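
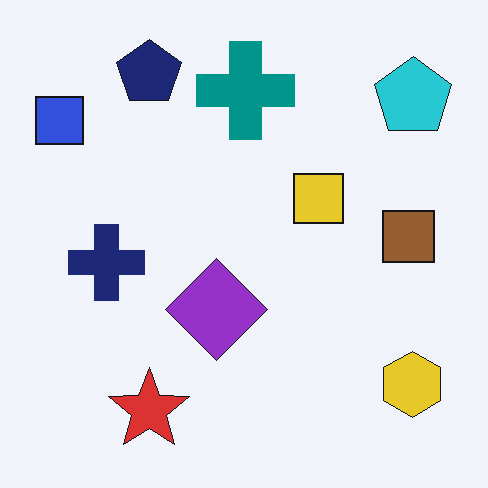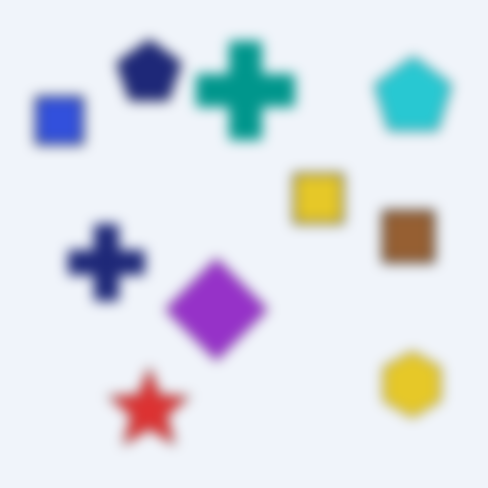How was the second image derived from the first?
This is the original image strongly gaussian-blurred.

Shape edges and outlines are uniformly softened across the whole image.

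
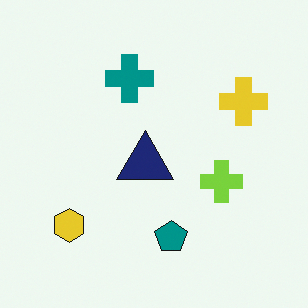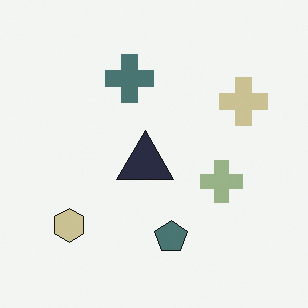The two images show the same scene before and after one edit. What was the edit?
The image was heavily desaturated.

All colors are more muted and greyish — a global saturation change.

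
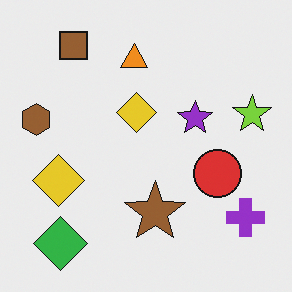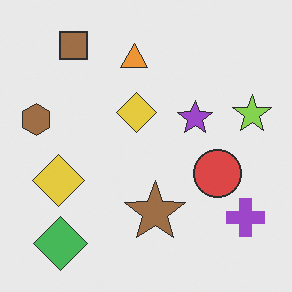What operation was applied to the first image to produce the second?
Given slightly reduced contrast.

Tones are pushed toward mid-grey across the whole image — a global contrast change.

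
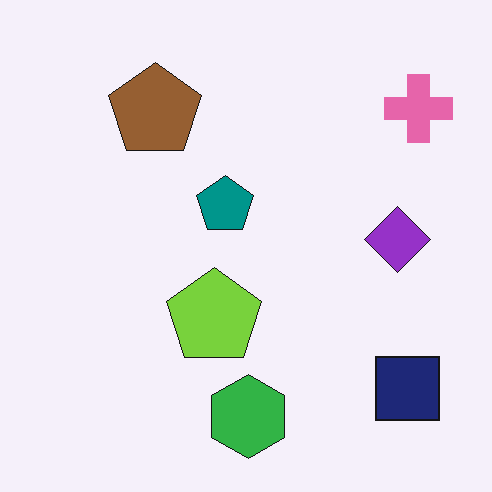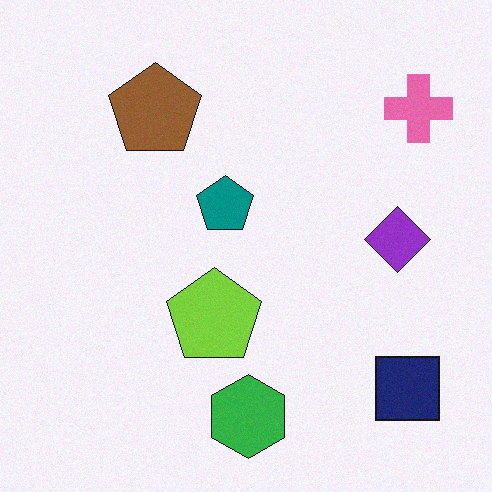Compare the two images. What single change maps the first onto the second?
Degraded with a light layer of grain.

Random speckle covers the whole image, including the flat background.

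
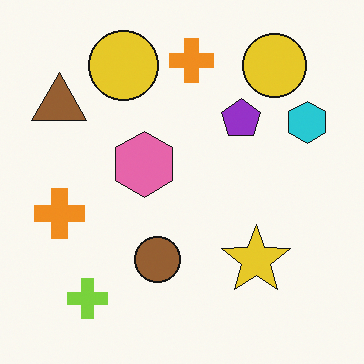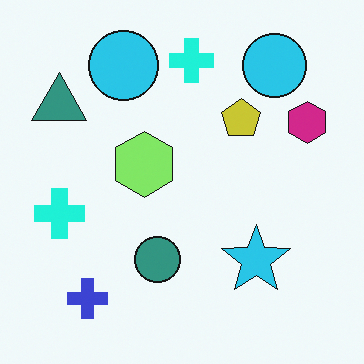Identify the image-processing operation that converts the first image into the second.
The image was hue-shifted through roughly a third of the color wheel.

Every shape's color has rotated by the same amount around the hue wheel — a uniform hue shift.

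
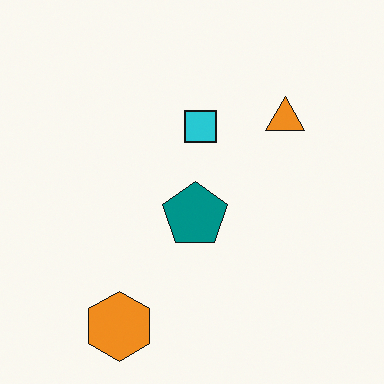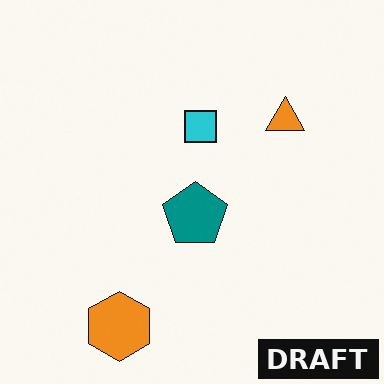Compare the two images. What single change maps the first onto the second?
The second image is the first watermarked with the text "DRAFT" in the lower-right corner.

A dark label reading "DRAFT" appears in the lower-right corner.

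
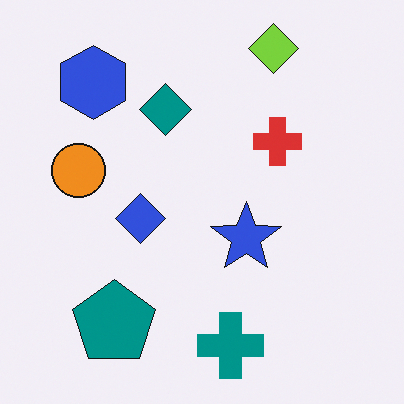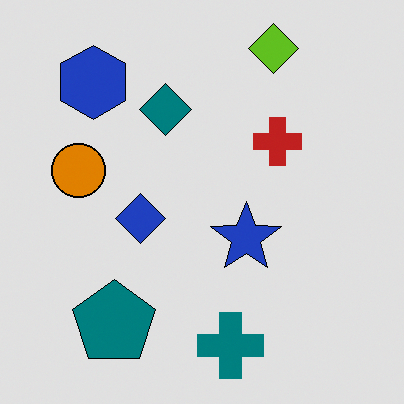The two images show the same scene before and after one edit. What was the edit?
The image was posterized to a reduced palette.

Each flat color has snapped to a coarser quantized level — most visibly, the near-white background has dropped to a flat grey.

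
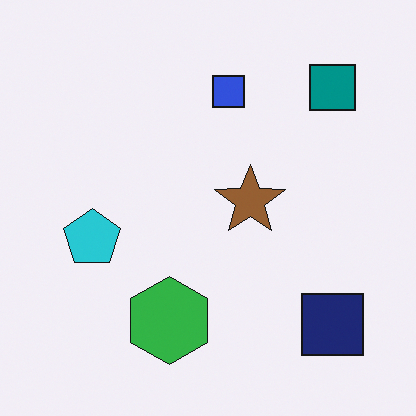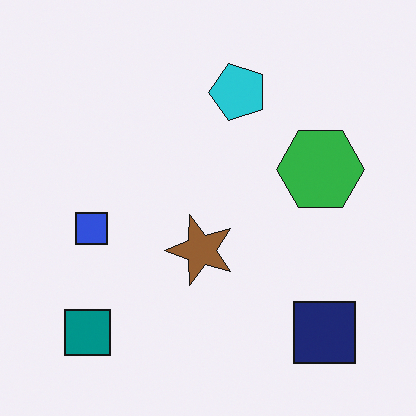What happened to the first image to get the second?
The transformation is: transposed (reflected across the top-left ↔ bottom-right diagonal).

Shapes have swapped their row and column positions — what was in the top-right is now in the bottom-left — a diagonal reflection.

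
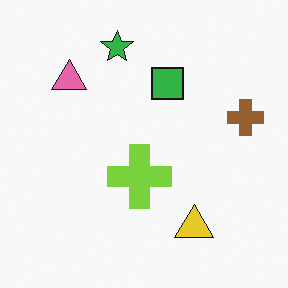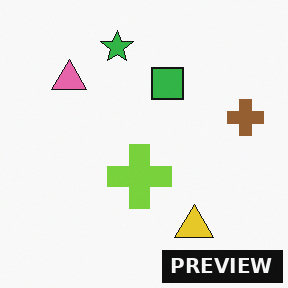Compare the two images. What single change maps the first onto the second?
It was watermarked with the text "PREVIEW" in the lower-right corner.

A dark label reading "PREVIEW" appears in the lower-right corner.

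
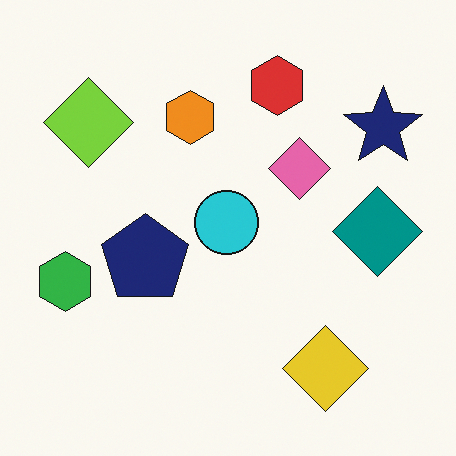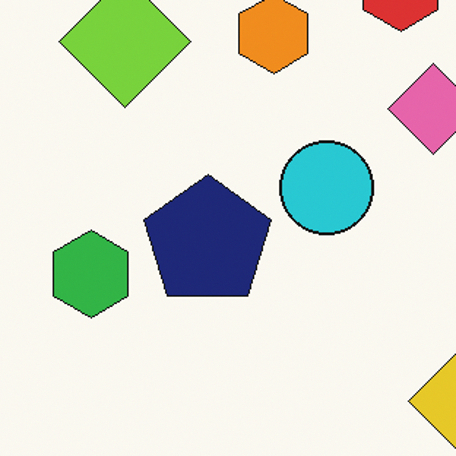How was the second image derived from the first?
Cropped slightly and scaled back up.

The visible shapes are larger and the field of view is narrower; shapes near the original edges may be partly or wholly outside the frame — a crop-and-rescale.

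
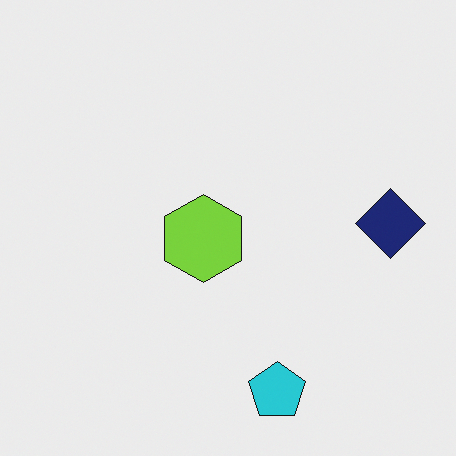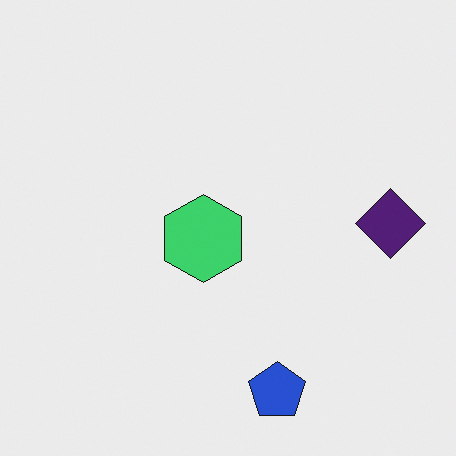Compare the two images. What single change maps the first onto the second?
This is the original image hue-shifted by a small amount.

Every shape's color has rotated by the same amount around the hue wheel — a uniform hue shift.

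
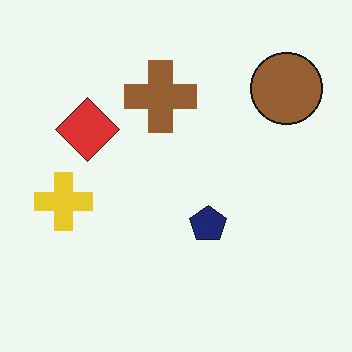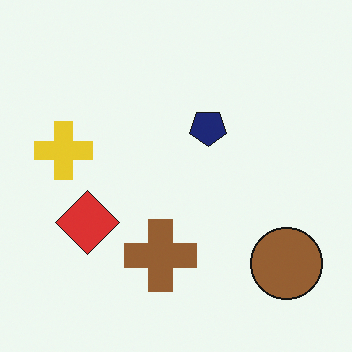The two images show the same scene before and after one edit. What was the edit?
The second image is the first flipped vertically (top ↔ bottom).

The brown circle is in the top-right of the first image and the bottom-right of the second — shapes on opposite sides of the horizontal midline have swapped in a mirror flip.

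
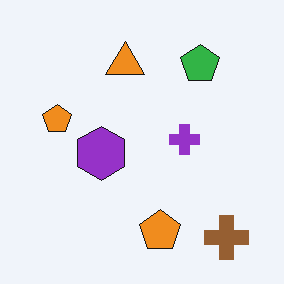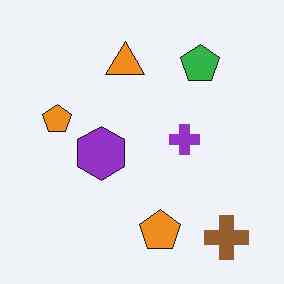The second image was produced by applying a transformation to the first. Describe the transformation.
It was JPEG-compressed with visible artifacts.

Blocky 8×8 compression artifacts appear around shape edges and the flat background shows ringing — characteristic JPEG degradation.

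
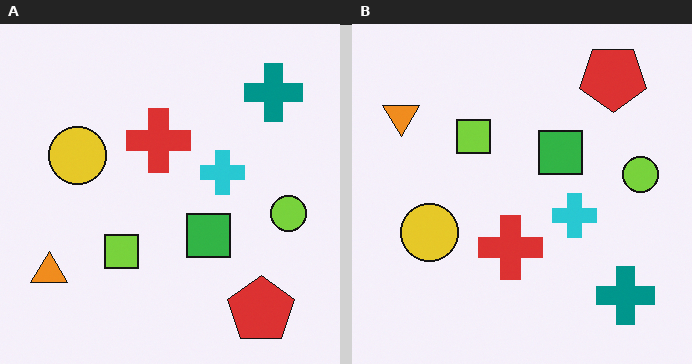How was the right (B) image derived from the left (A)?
The right (B) image is the left (A) flipped vertically (top ↔ bottom).

The red pentagon is in the bottom-right of the left (A) image and the top-right of the right (B) — shapes on opposite sides of the horizontal midline have swapped in a mirror flip.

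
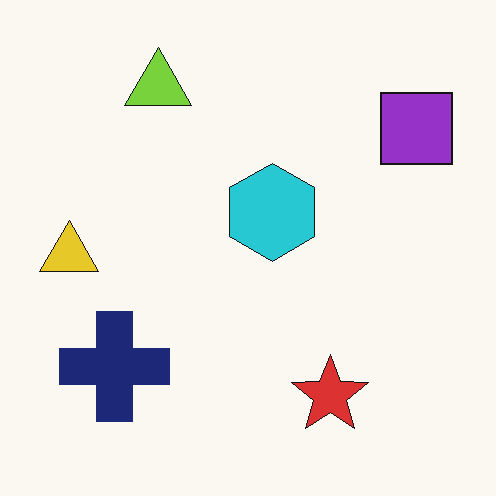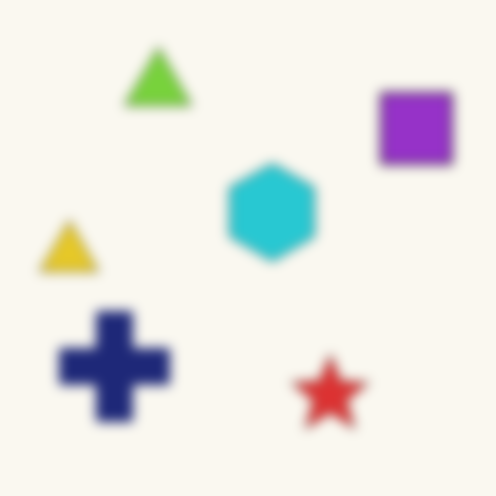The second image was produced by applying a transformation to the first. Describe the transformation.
The transformation is: strongly gaussian-blurred.

Shape edges and outlines are uniformly softened across the whole image.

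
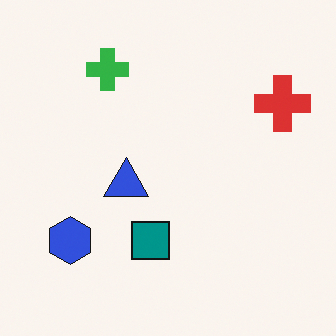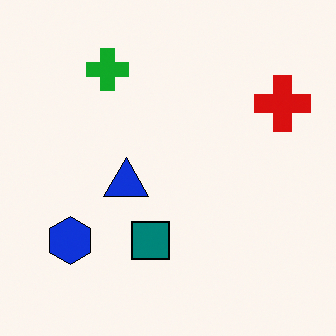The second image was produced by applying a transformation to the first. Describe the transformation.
It was given slightly increased contrast.

Tones are pushed away from mid-grey across the whole image — a global contrast change.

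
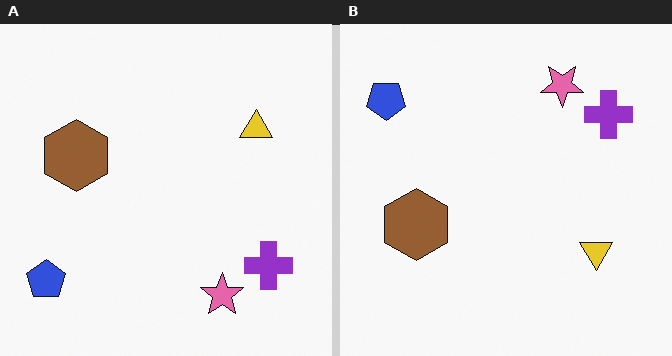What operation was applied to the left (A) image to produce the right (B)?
The transformation is: flipped vertically (top ↔ bottom).

The pink star is in the bottom-right of the left (A) image and the top-right of the right (B) — shapes on opposite sides of the horizontal midline have swapped in a mirror flip.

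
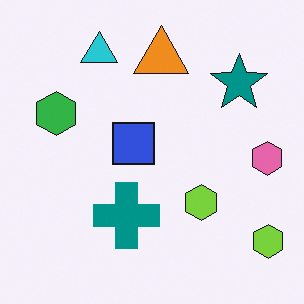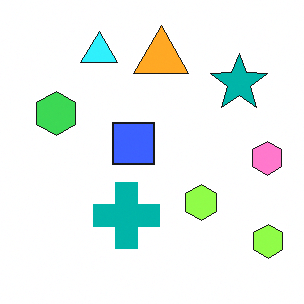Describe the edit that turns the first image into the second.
It was slightly brightened.

Every pixel — background and shapes alike — is uniformly brightened.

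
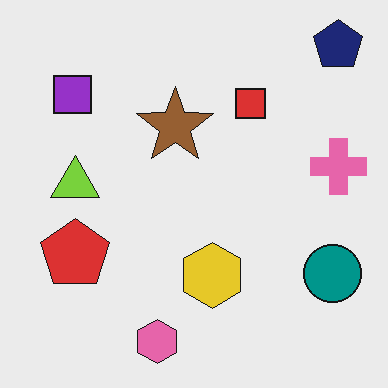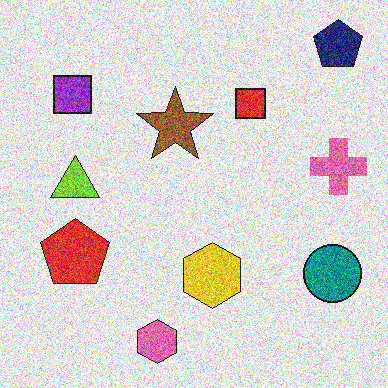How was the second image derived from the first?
The image was degraded with heavy additive noise.

Random speckle covers the whole image, including the flat background.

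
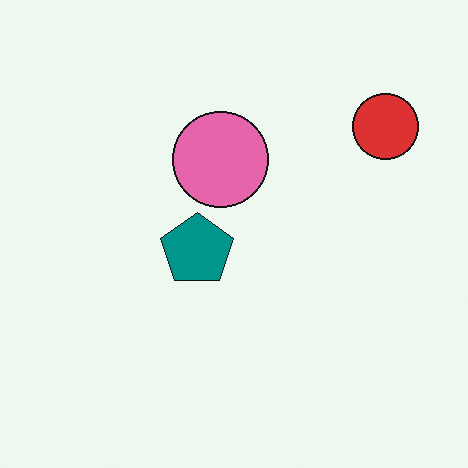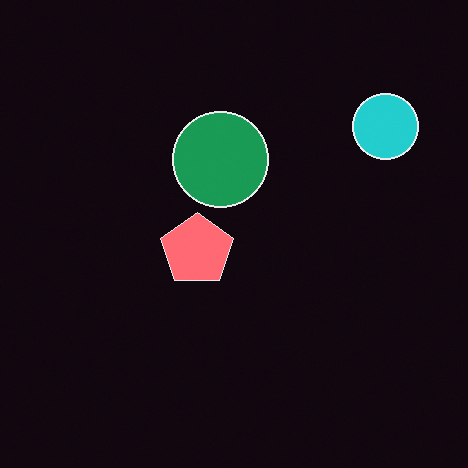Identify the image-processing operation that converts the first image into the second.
The second image is the first color-inverted (negative).

The light background has become dark and every shape's color is its complement — a photographic negative.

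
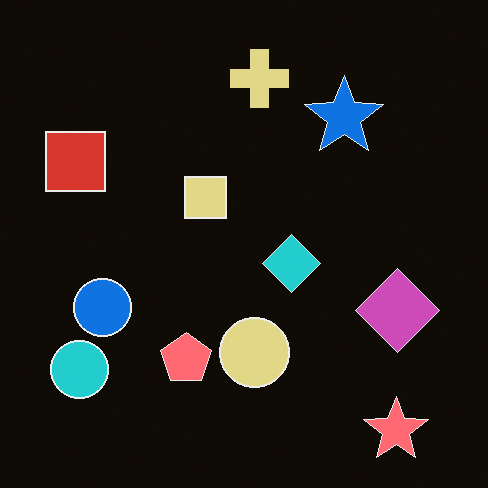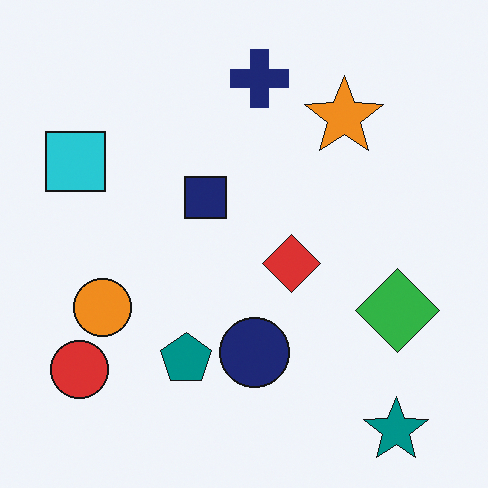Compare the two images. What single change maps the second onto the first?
It was color-inverted (negative).

The light background has become dark and every shape's color is its complement — a photographic negative.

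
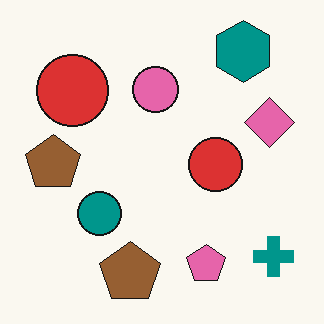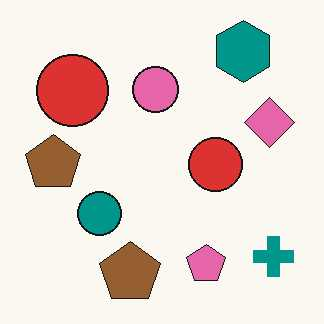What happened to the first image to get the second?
The second image is the first given moderate JPEG compression.

Blocky 8×8 compression artifacts appear around shape edges and the flat background shows ringing — characteristic JPEG degradation.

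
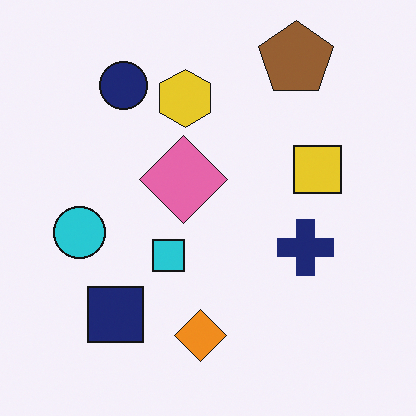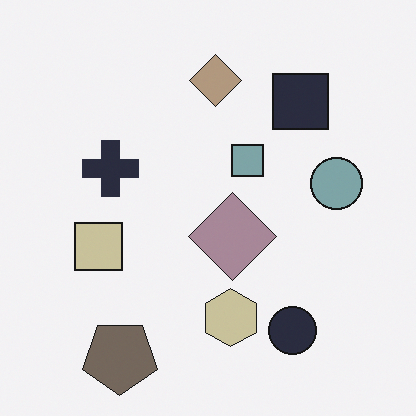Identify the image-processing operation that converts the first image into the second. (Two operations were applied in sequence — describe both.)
The image was rotated 180°, then made much more muted (saturation change).

The brown pentagon sits in the top-right of the first image and the bottom-left of the second — consistent with a whole-image 180° rotation. All colors are more muted and greyish — a global saturation change.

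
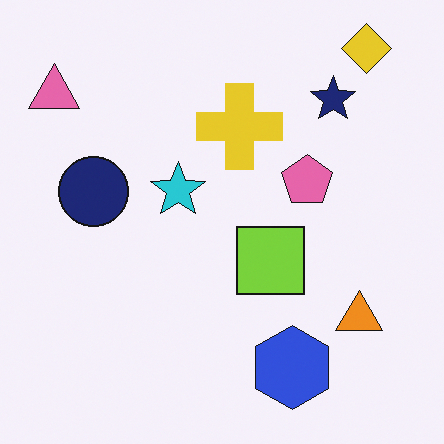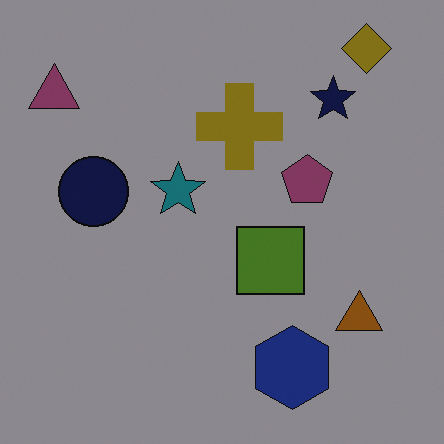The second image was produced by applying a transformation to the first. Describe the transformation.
The image was noticeably darkened.

Every pixel — background and shapes alike — is uniformly darkened.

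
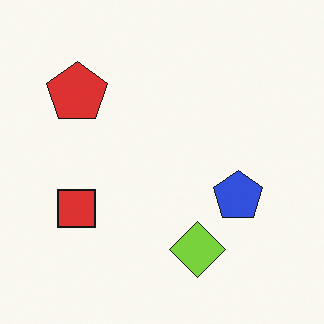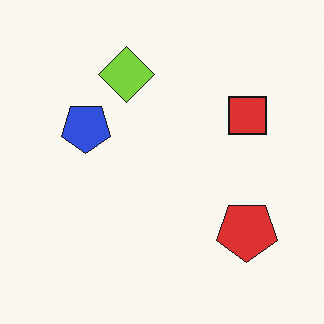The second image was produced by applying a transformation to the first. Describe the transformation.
It was rotated 180°.

The red pentagon sits in the top-left of the first image and the bottom-right of the second — consistent with a whole-image 180° rotation.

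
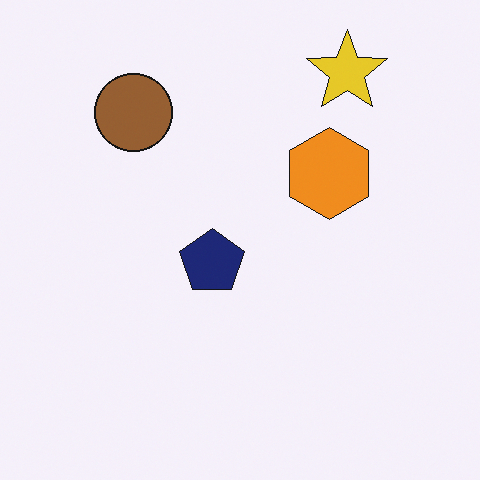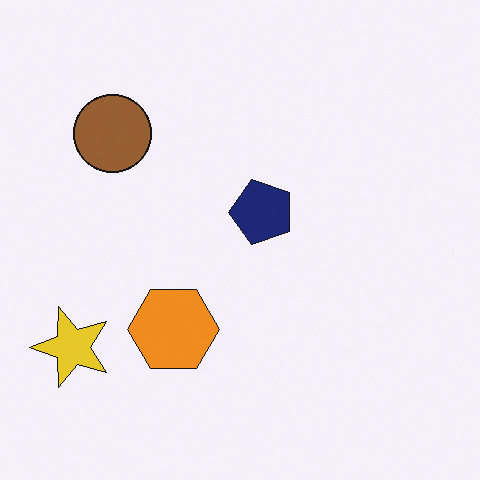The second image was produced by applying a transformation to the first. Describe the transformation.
The image was transposed (reflected across the top-left ↔ bottom-right diagonal).

Shapes have swapped their row and column positions — what was in the top-right is now in the bottom-left — a diagonal reflection.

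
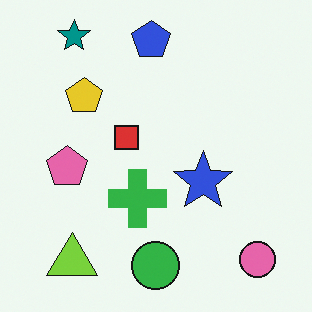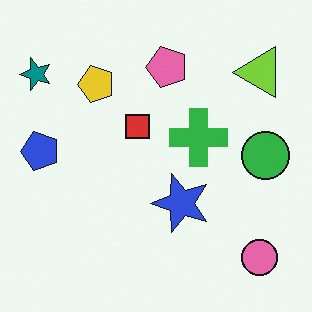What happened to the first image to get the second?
Transposed (reflected across the top-left ↔ bottom-right diagonal).

Shapes have swapped their row and column positions — what was in the top-right is now in the bottom-left — a diagonal reflection.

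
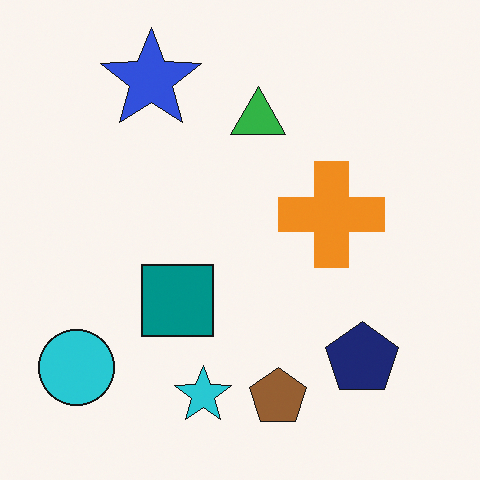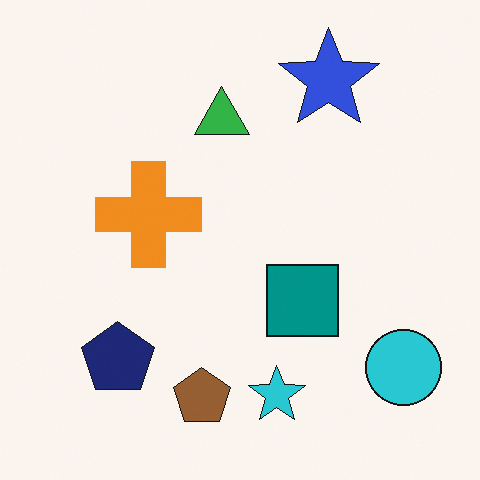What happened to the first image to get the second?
This is the original image flipped horizontally (left ↔ right).

The cyan circle is in the bottom-left of the first image and the bottom-right of the second — shapes on opposite sides of the vertical midline have swapped in a mirror flip.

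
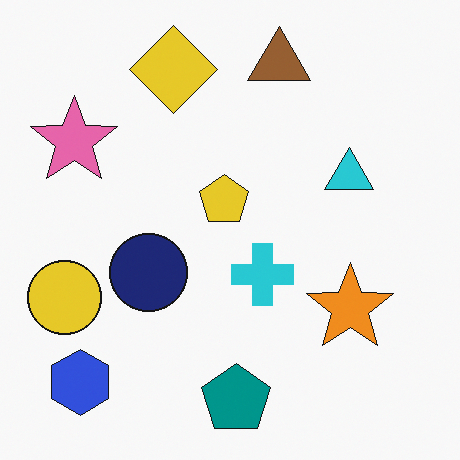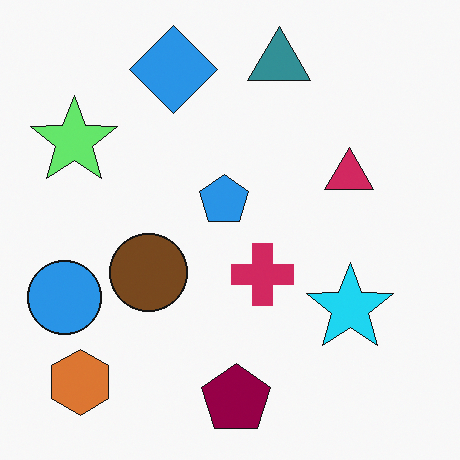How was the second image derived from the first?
The image was hue-shifted through roughly half the color wheel.

Every shape's color has rotated by the same amount around the hue wheel — a uniform hue shift.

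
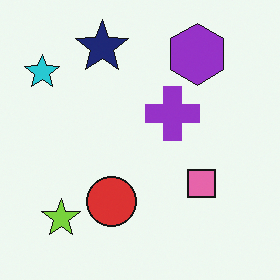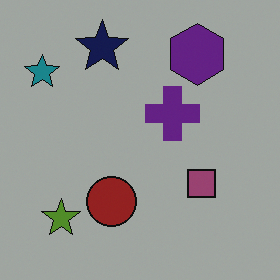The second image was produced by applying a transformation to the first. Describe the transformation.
The image was noticeably darkened.

Every pixel — background and shapes alike — is uniformly darkened.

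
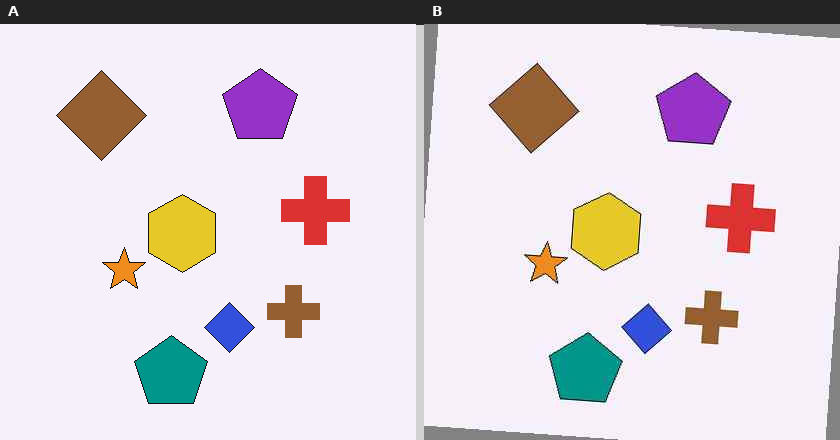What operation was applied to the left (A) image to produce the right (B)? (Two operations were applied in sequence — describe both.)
The right (B) image is the left (A) rotated clockwise by a small amount, then given moderate JPEG compression.

Every shape is tilted by the same angle and the image corners show triangular fill wedges — a whole-image rotation by a non-right angle. Blocky 8×8 compression artifacts appear around shape edges and the flat background shows ringing — characteristic JPEG degradation.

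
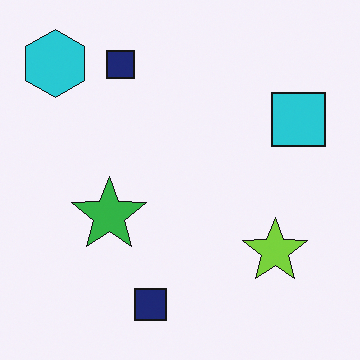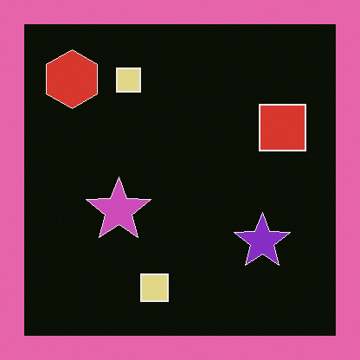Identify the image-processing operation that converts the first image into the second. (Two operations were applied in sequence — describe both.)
This is the original image color-inverted (negative), then framed with a pink border.

The light background has become dark and every shape's color is its complement — a photographic negative. A solid pink frame runs around the edge of the second image, with the content slightly shrunk inside it.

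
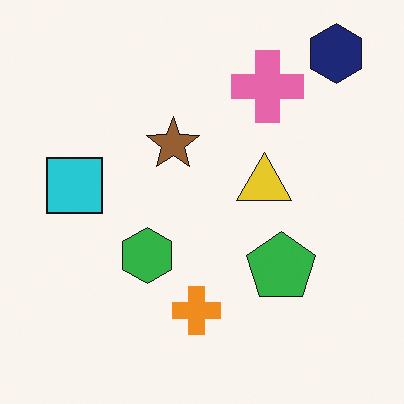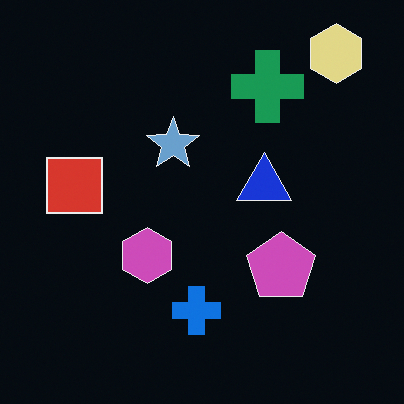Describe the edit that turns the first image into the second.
This is the original image color-inverted (negative).

The light background has become dark and every shape's color is its complement — a photographic negative.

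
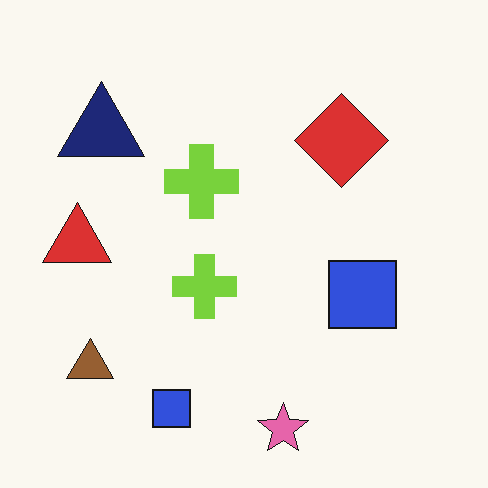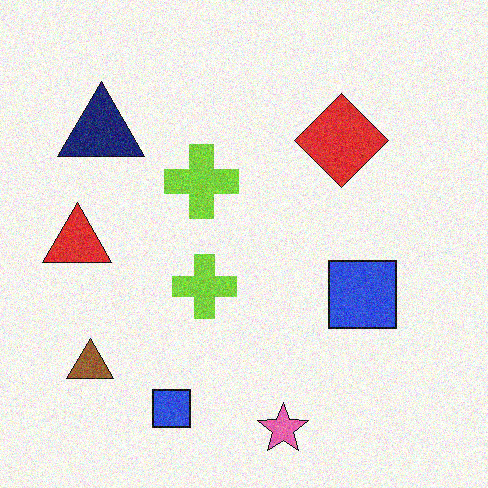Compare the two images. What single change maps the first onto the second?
The second image is the first degraded with moderate additive noise.

Random speckle covers the whole image, including the flat background.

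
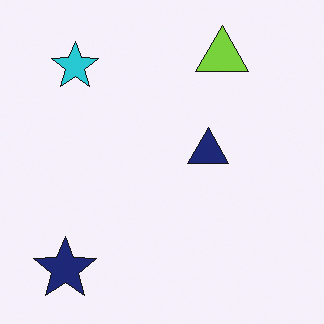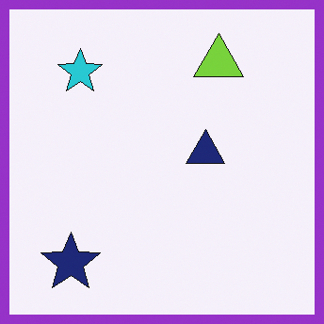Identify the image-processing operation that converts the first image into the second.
This is the original image framed with a purple border.

A solid purple frame runs around the edge of the second image, with the content slightly shrunk inside it.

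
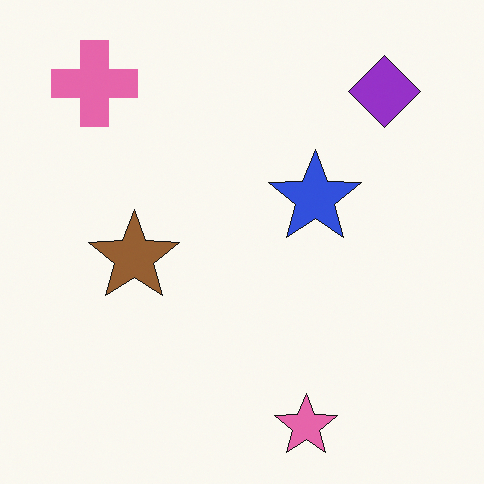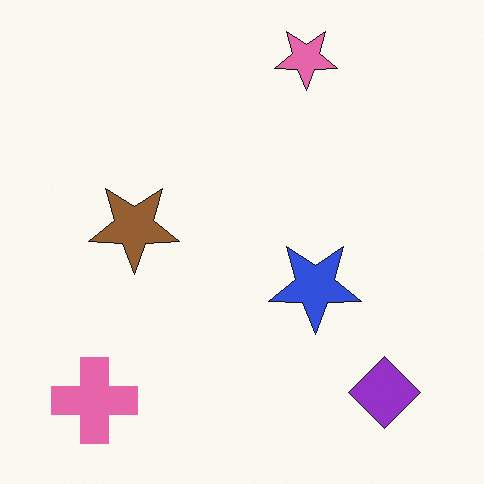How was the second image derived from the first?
This is the original image flipped vertically (top ↔ bottom).

The pink star is in the bottom of the first image and the top of the second — shapes on opposite sides of the horizontal midline have swapped in a mirror flip.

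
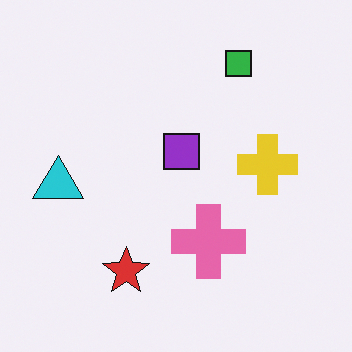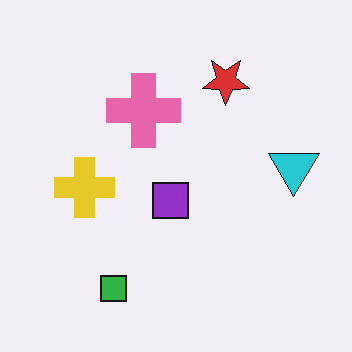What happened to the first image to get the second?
The second image is the first rotated 180°.

The green square sits in the top-right of the first image and the bottom-left of the second — consistent with a whole-image 180° rotation.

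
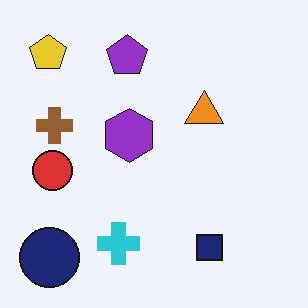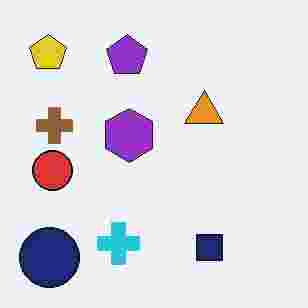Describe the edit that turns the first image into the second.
It was heavily JPEG-compressed with obvious blocking artifacts.

Blocky 8×8 compression artifacts appear around shape edges and the flat background shows ringing — characteristic JPEG degradation.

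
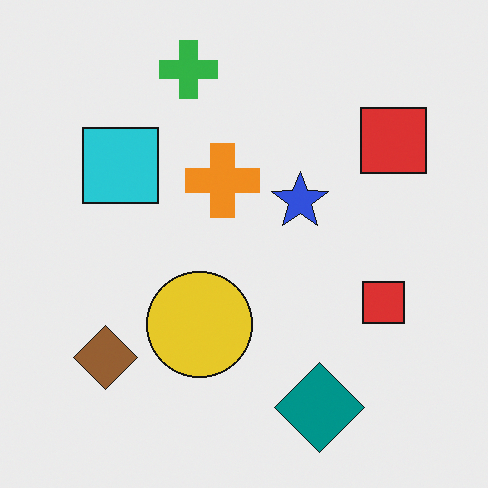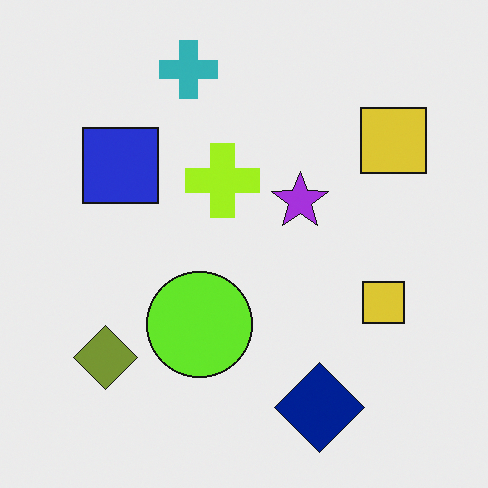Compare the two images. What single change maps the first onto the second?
This is the original image hue-shifted slightly.

Every shape's color has rotated by the same amount around the hue wheel — a uniform hue shift.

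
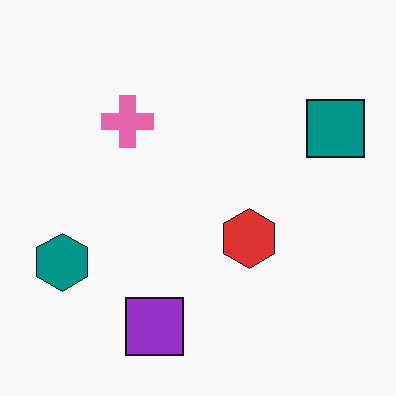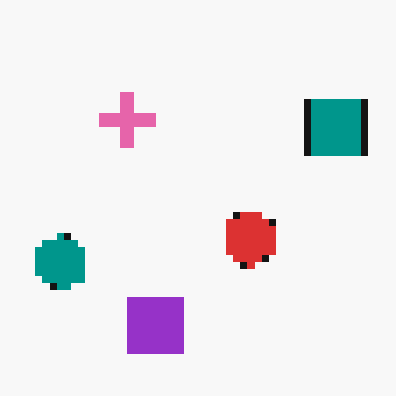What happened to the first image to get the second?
This is the original image pixelated into visible square blocks.

Shapes are reduced to large square blocks; fine edges and outlines are lost — a downscale-then-upscale (mosaic) effect.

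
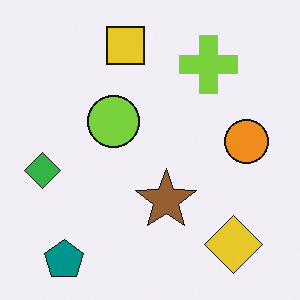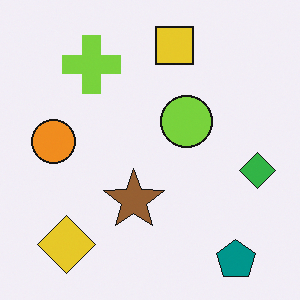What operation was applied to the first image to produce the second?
The second image is the first flipped horizontally (left ↔ right).

The green diamond is in the left of the first image and the right of the second — shapes on opposite sides of the vertical midline have swapped in a mirror flip.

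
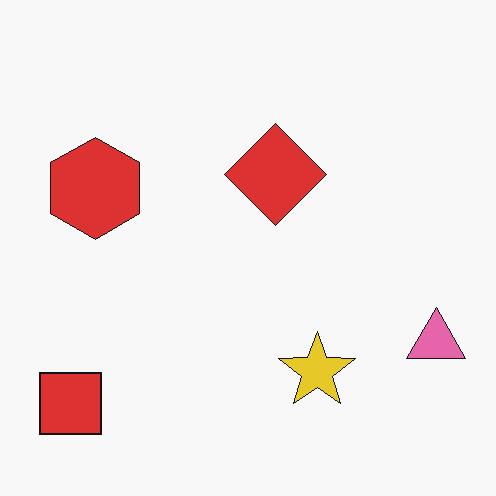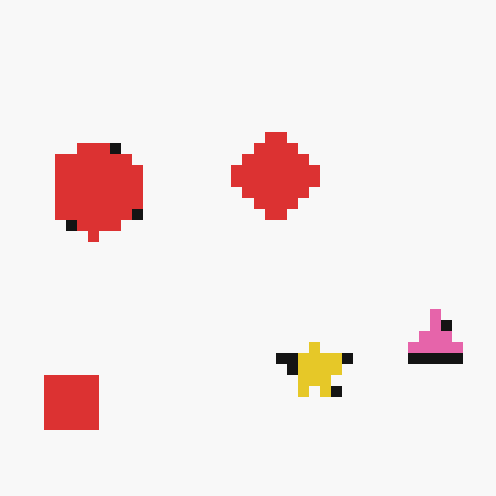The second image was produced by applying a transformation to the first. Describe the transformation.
This is the original image coarsely pixelated.

Shapes are reduced to large square blocks; fine edges and outlines are lost — a downscale-then-upscale (mosaic) effect.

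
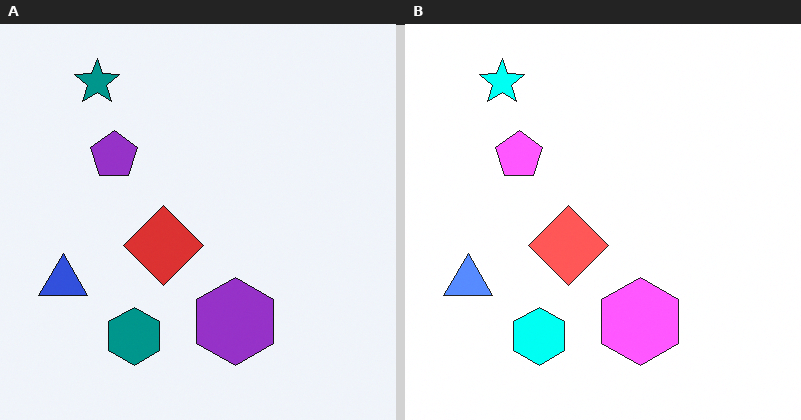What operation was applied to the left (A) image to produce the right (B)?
The right (B) image is the left (A) brightened a lot.

Every pixel — background and shapes alike — is uniformly brightened.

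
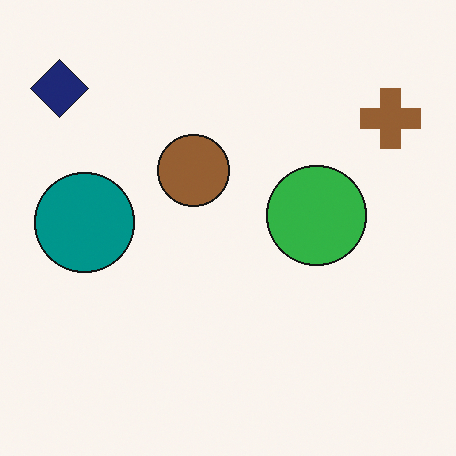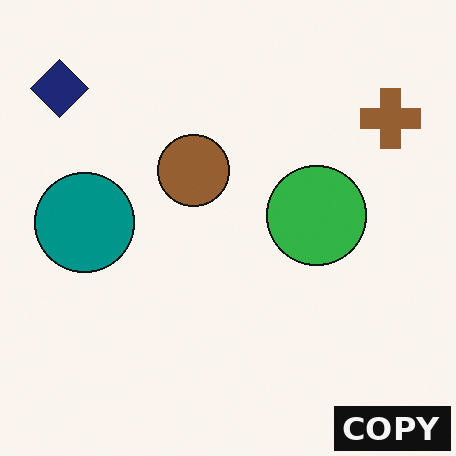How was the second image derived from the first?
The image was watermarked with the text "COPY" in the lower-right corner.

A dark label reading "COPY" appears in the lower-right corner.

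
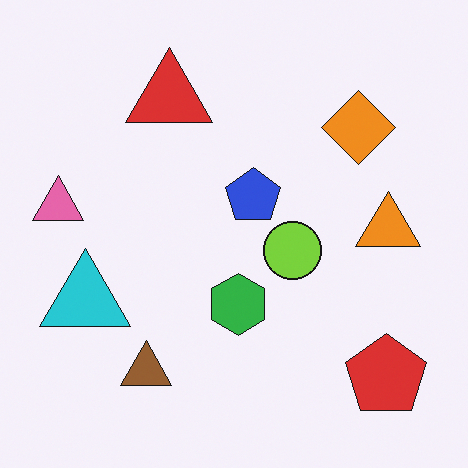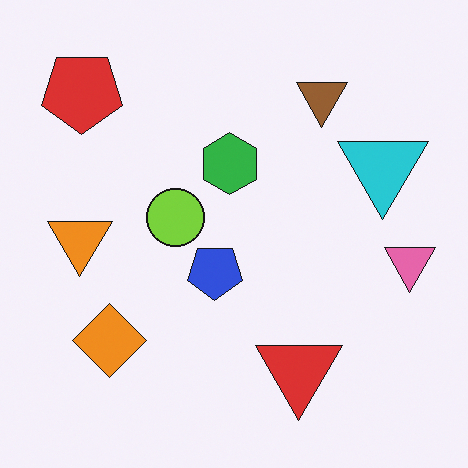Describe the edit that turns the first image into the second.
Rotated 180°.

The red pentagon sits in the bottom-right of the first image and the top-left of the second — consistent with a whole-image 180° rotation.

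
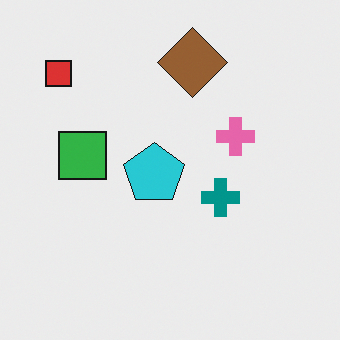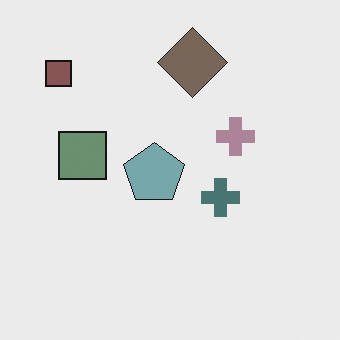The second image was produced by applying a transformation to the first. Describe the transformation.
The second image is the first heavily desaturated.

All colors are more muted and greyish — a global saturation change.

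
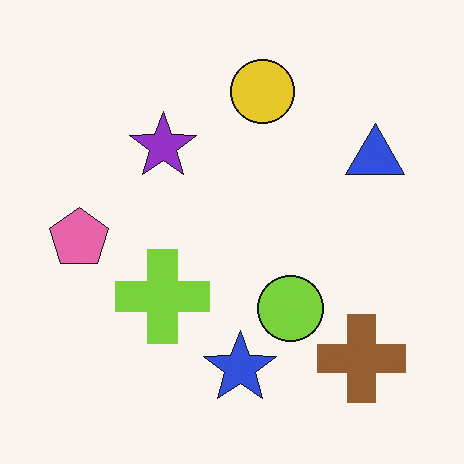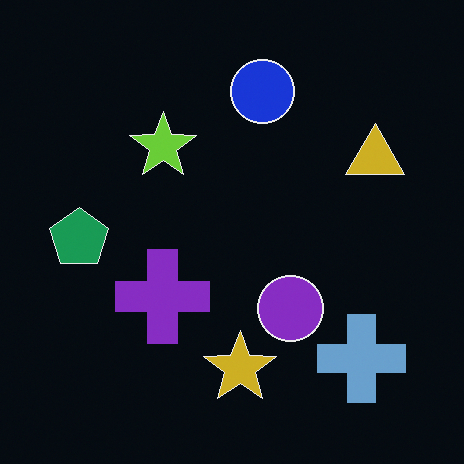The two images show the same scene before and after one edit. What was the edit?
The image was color-inverted (negative).

The light background has become dark and every shape's color is its complement — a photographic negative.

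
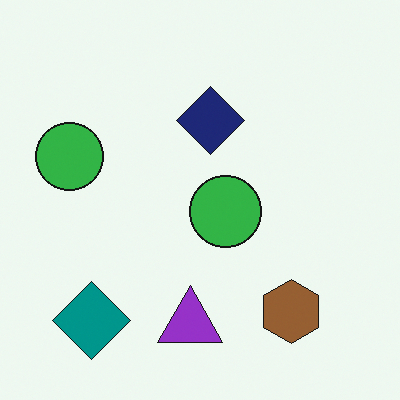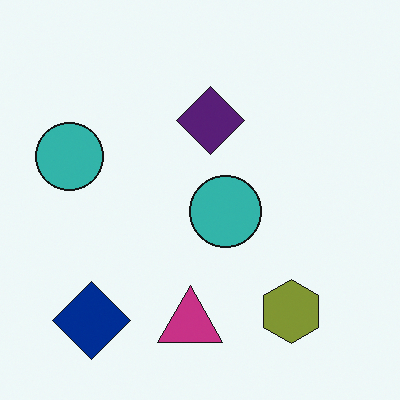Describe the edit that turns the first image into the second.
It was hue-shifted slightly.

Every shape's color has rotated by the same amount around the hue wheel — a uniform hue shift.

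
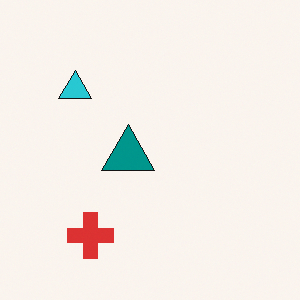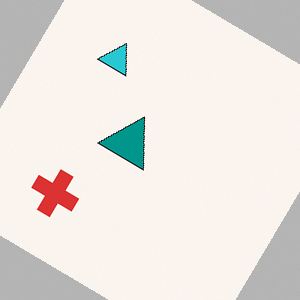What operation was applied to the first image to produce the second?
The transformation is: rotated clockwise by a large amount — several tens of degrees.

Every shape is tilted by the same angle and the image corners show triangular fill wedges — a whole-image rotation by a non-right angle.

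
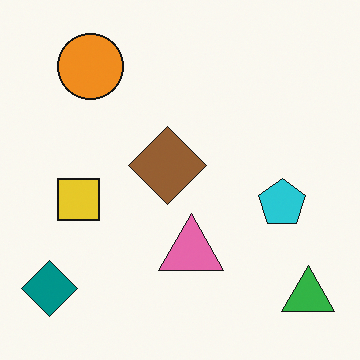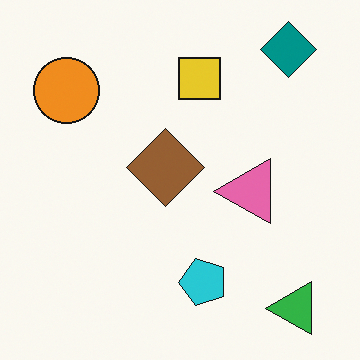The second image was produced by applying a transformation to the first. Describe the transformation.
The image was transposed (reflected across the top-left ↔ bottom-right diagonal).

Shapes have swapped their row and column positions — what was in the top-right is now in the bottom-left — a diagonal reflection.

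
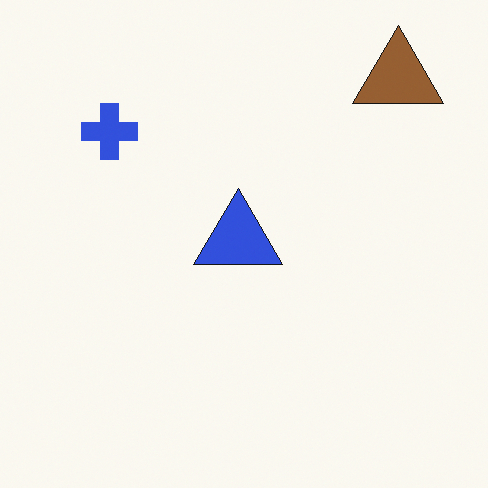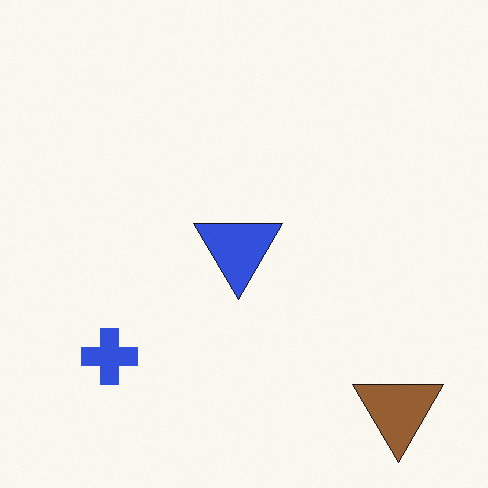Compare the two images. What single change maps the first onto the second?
This is the original image flipped vertically (top ↔ bottom).

The brown triangle is in the top-right of the first image and the bottom-right of the second — shapes on opposite sides of the horizontal midline have swapped in a mirror flip.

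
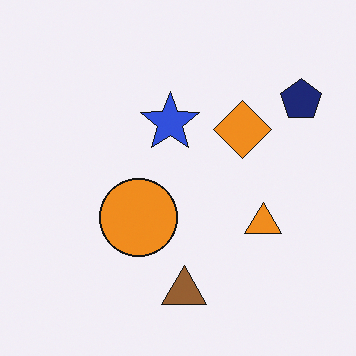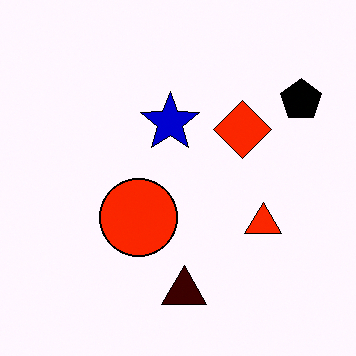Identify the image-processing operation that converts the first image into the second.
The second image is the first boosted in contrast.

Tones are pushed away from mid-grey across the whole image — a global contrast change.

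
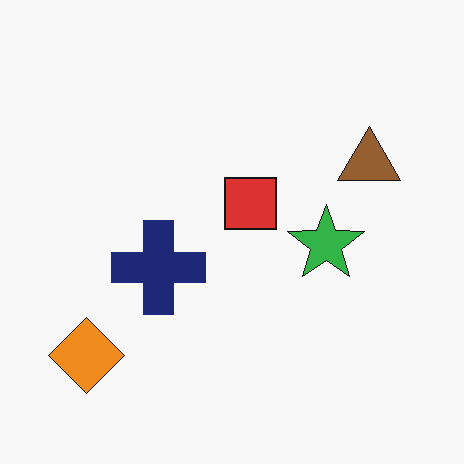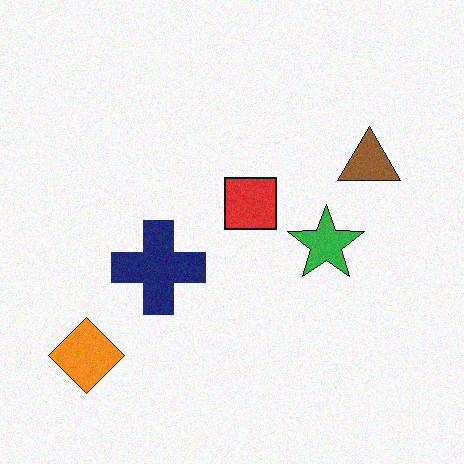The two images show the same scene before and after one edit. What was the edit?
This is the original image degraded with subtle gaussian noise.

Random speckle covers the whole image, including the flat background.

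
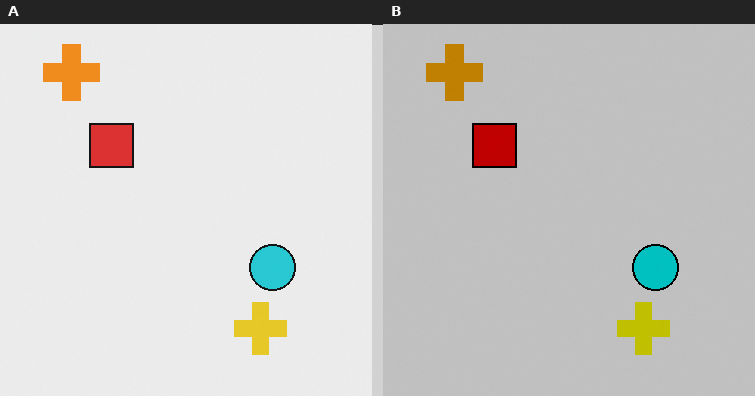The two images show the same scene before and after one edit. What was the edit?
The transformation is: heavily posterized to just a handful of flat colors.

Each flat color has snapped to a coarser quantized level — most visibly, the near-white background has dropped to a flat grey.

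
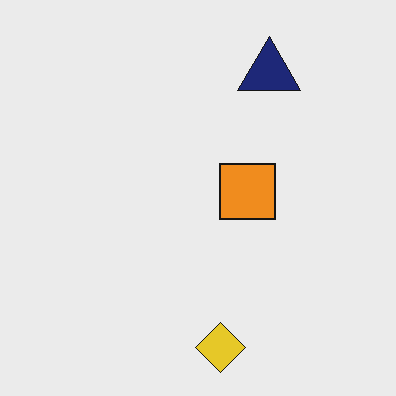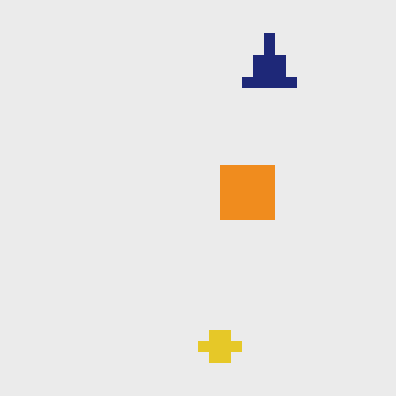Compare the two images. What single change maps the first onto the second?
This is the original image heavily pixelated into large blocks.

Shapes are reduced to large square blocks; fine edges and outlines are lost — a downscale-then-upscale (mosaic) effect.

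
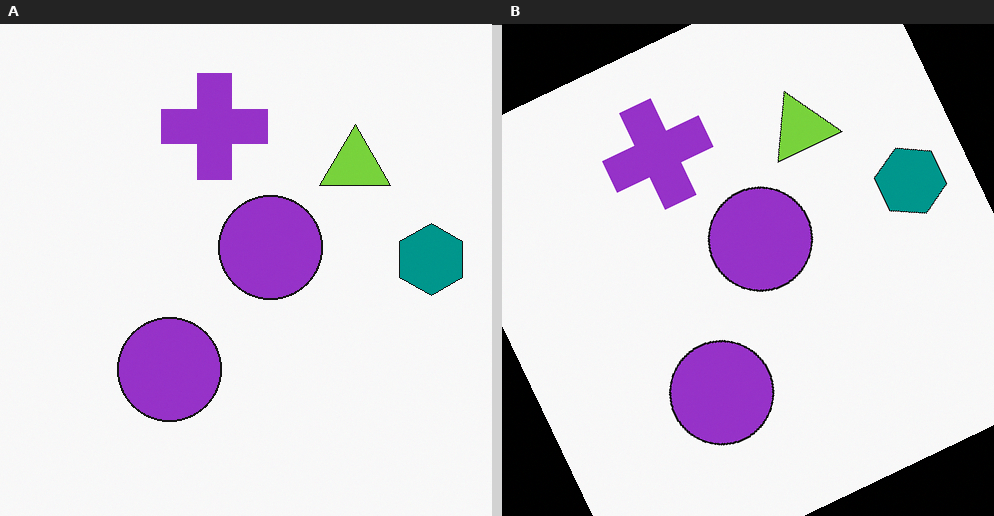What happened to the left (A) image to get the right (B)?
Rotated counter-clockwise by a clearly visible amount.

Every shape is tilted by the same angle and the image corners show triangular fill wedges — a whole-image rotation by a non-right angle.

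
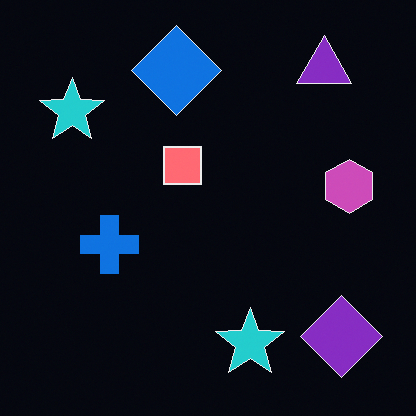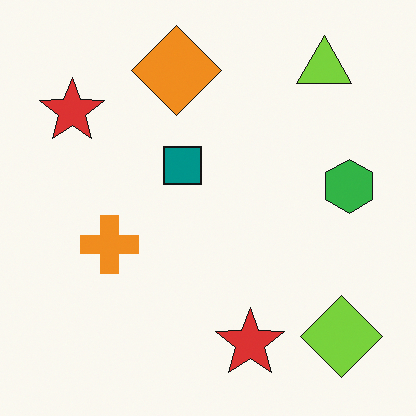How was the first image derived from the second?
This is the original image color-inverted (negative).

The light background has become dark and every shape's color is its complement — a photographic negative.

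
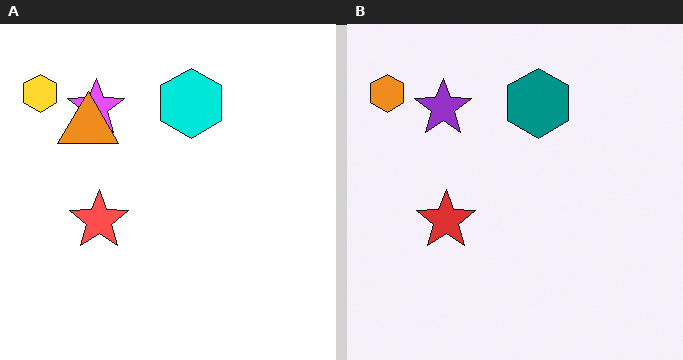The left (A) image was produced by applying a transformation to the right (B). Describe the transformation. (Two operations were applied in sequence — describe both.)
The transformation is: substantially brightened, then overlaid with an additional orange triangle.

Every pixel — background and shapes alike — is uniformly brightened. An orange triangle appears in the left (A) image that is absent from the right (B).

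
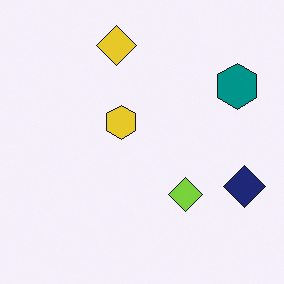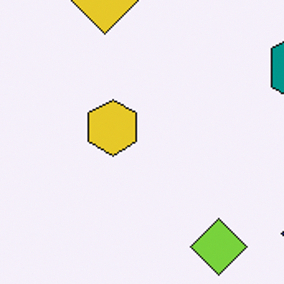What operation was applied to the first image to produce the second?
The second image is the first cropped to a noticeably smaller region and rescaled.

The visible shapes are larger and the field of view is narrower; shapes near the original edges may be partly or wholly outside the frame — a crop-and-rescale.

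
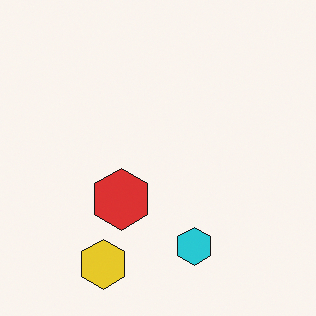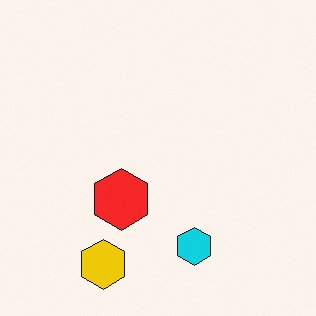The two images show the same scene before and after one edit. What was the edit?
This is the original image slightly oversaturated.

All colors are more vivid — a global saturation change.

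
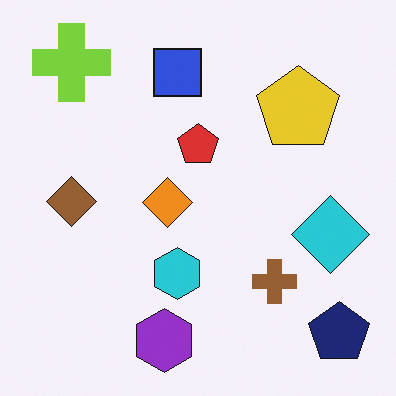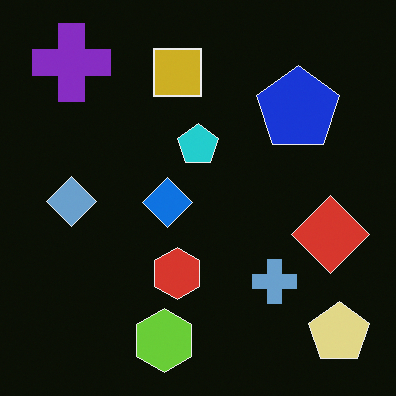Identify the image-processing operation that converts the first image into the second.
The image was color-inverted (negative).

The light background has become dark and every shape's color is its complement — a photographic negative.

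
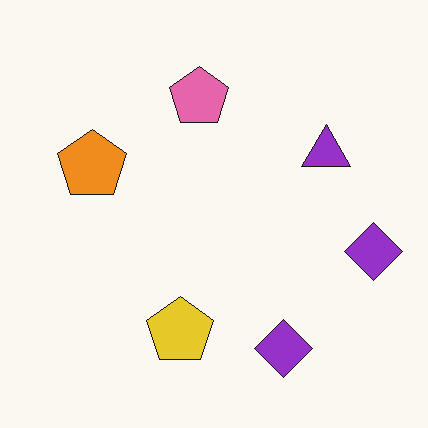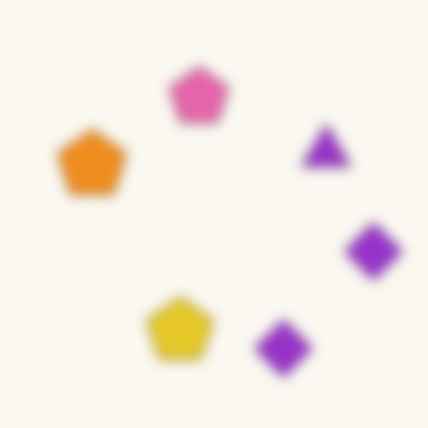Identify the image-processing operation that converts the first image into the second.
It was heavily blurred.

Shape edges and outlines are uniformly softened across the whole image.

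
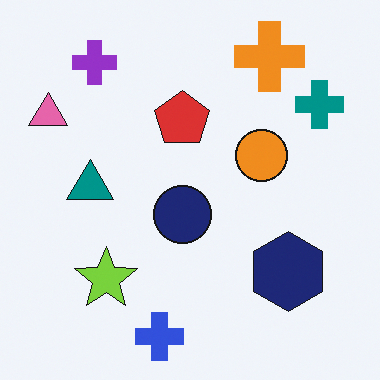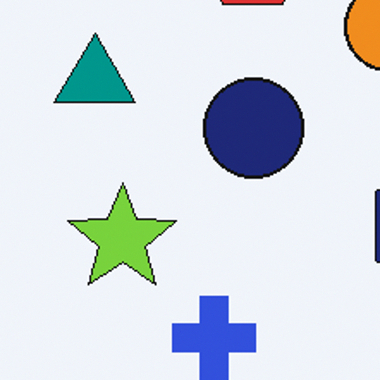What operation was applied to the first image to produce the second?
Cropped to a noticeably smaller region and rescaled.

The visible shapes are larger and the field of view is narrower; shapes near the original edges may be partly or wholly outside the frame — a crop-and-rescale.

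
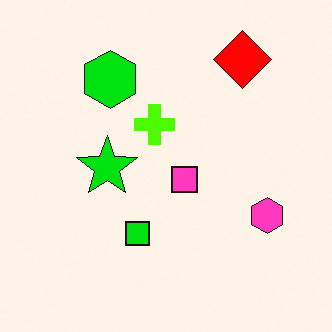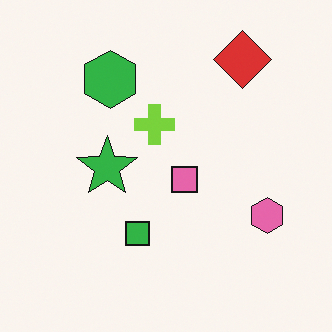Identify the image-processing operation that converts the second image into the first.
The first image is the second made much more vivid (saturation change).

All colors are more vivid — a global saturation change.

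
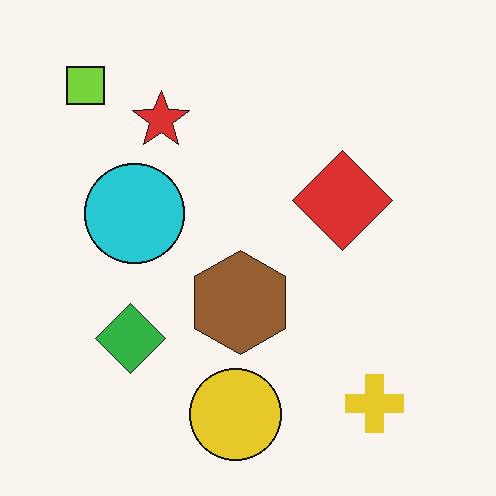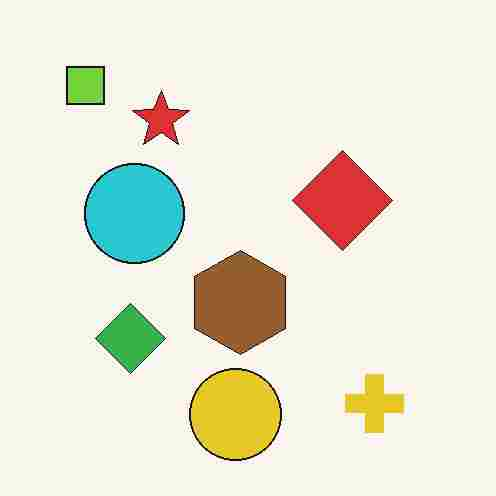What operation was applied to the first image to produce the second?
This is the original image heavily JPEG-compressed with obvious blocking artifacts.

Blocky 8×8 compression artifacts appear around shape edges and the flat background shows ringing — characteristic JPEG degradation.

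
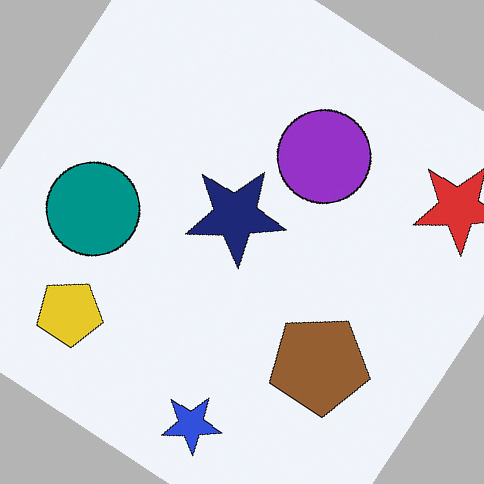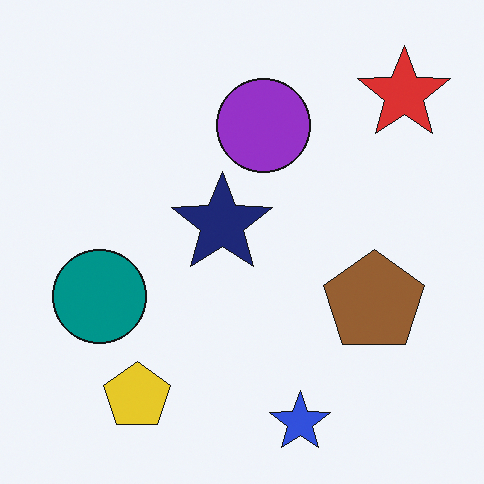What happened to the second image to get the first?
The transformation is: rotated clockwise by a large amount — several tens of degrees.

Every shape is tilted by the same angle and the image corners show triangular fill wedges — a whole-image rotation by a non-right angle.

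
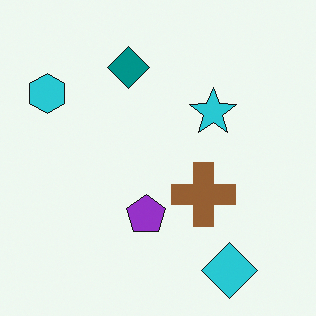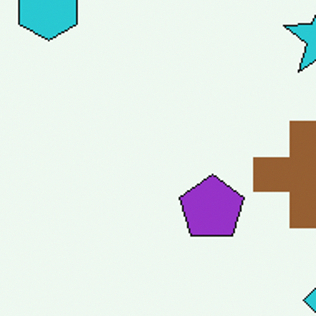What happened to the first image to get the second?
Cropped to a noticeably smaller region and rescaled.

The visible shapes are larger and the field of view is narrower; shapes near the original edges may be partly or wholly outside the frame — a crop-and-rescale.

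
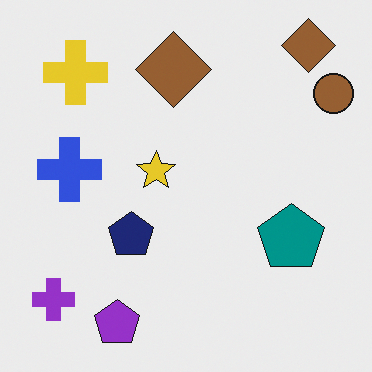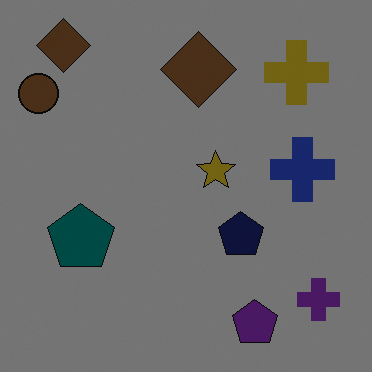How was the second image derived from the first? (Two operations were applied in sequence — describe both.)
The transformation is: flipped horizontally (left ↔ right), then noticeably darkened.

The brown circle is in the top-right of the first image and the top-left of the second — shapes on opposite sides of the vertical midline have swapped in a mirror flip. Every pixel — background and shapes alike — is uniformly darkened.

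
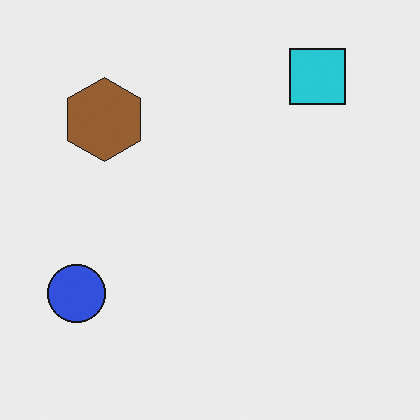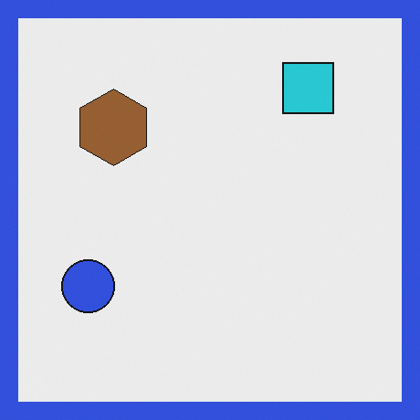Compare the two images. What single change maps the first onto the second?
The transformation is: framed with a blue border.

A solid blue frame runs around the edge of the second image, with the content slightly shrunk inside it.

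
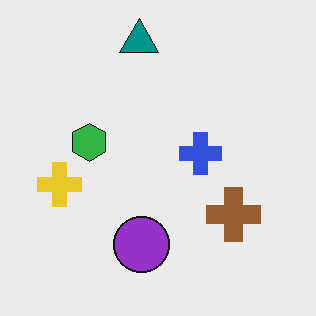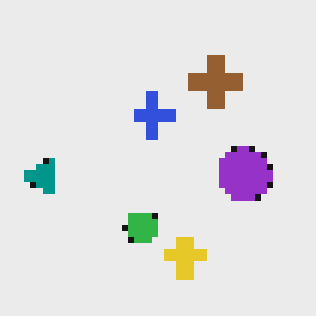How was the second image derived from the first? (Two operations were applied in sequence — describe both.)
The transformation is: pixelated into visible square blocks, then rotated 90° counter-clockwise.

Shapes are reduced to large square blocks; fine edges and outlines are lost — a downscale-then-upscale (mosaic) effect. The teal triangle sits in the top of the first image and the left of the second — consistent with a whole-image 90° counter-clockwise rotation.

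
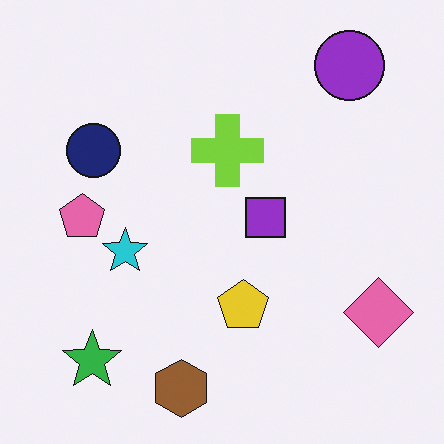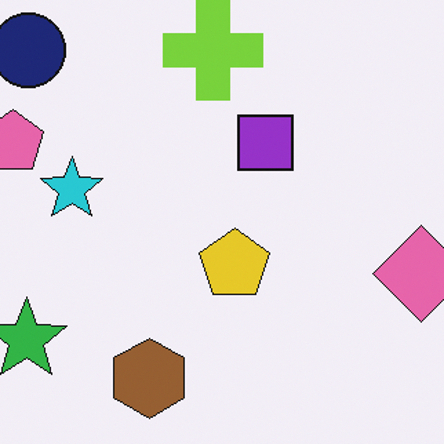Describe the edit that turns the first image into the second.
The image was cropped slightly and scaled back up.

The visible shapes are larger and the field of view is narrower; shapes near the original edges may be partly or wholly outside the frame — a crop-and-rescale.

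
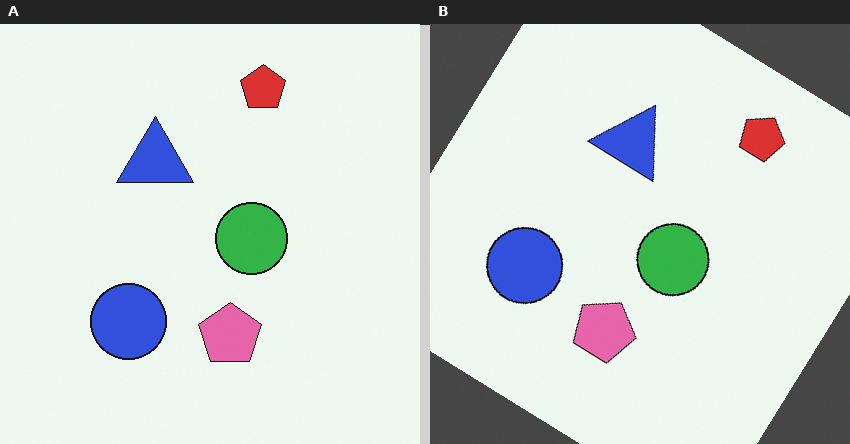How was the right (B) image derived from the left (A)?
It was rotated clockwise by a large amount — several tens of degrees.

Every shape is tilted by the same angle and the image corners show triangular fill wedges — a whole-image rotation by a non-right angle.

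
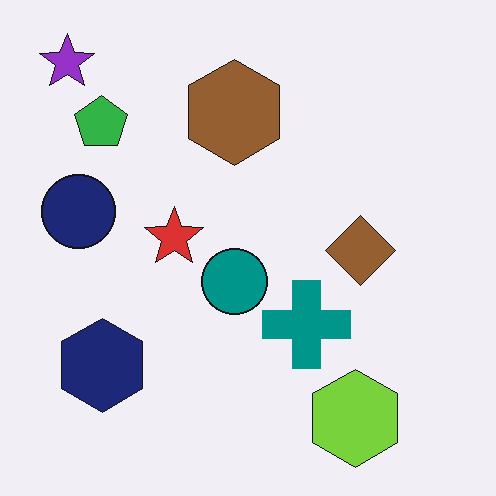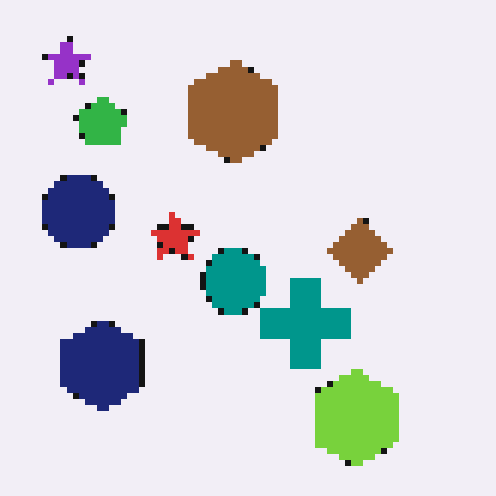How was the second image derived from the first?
This is the original image pixelated into visible square blocks.

Shapes are reduced to large square blocks; fine edges and outlines are lost — a downscale-then-upscale (mosaic) effect.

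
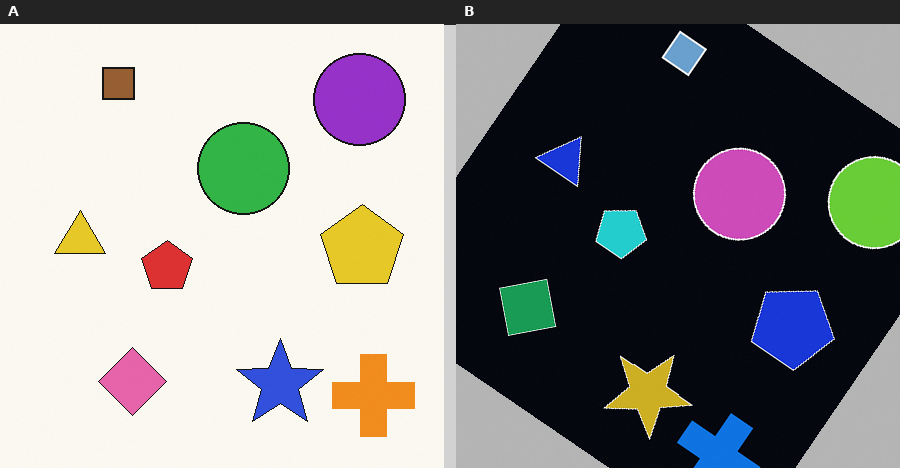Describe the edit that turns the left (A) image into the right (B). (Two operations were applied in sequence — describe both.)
It was color-inverted (negative), then rotated clockwise by a large amount — several tens of degrees.

The light background has become dark and every shape's color is its complement — a photographic negative. Every shape is tilted by the same angle and the image corners show triangular fill wedges — a whole-image rotation by a non-right angle.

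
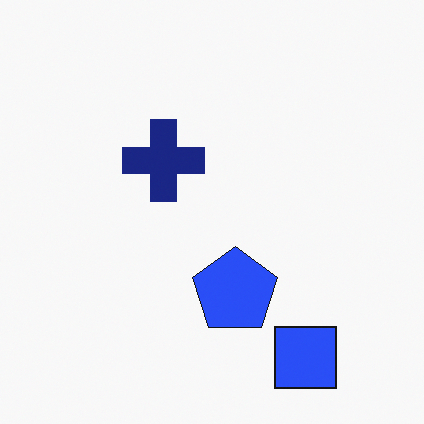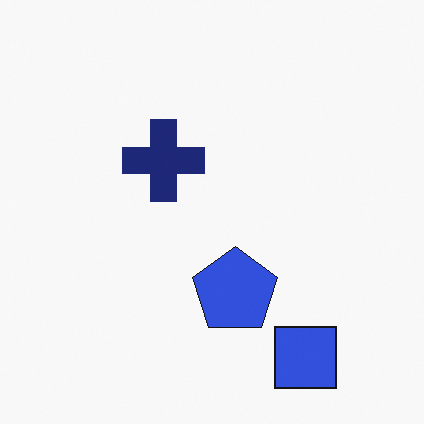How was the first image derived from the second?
Slightly oversaturated.

All colors are more vivid — a global saturation change.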